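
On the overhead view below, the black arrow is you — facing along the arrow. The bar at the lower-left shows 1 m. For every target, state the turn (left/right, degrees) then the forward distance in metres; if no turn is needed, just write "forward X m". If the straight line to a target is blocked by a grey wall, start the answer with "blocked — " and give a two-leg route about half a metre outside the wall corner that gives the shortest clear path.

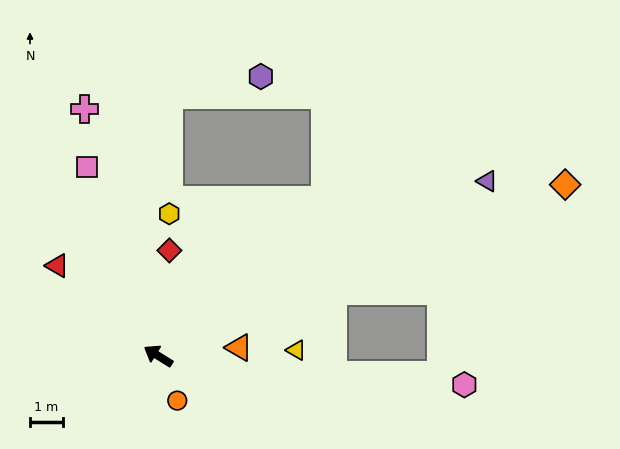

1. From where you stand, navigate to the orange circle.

turn left 145°, forward 1.5 m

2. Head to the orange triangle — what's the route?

turn right 142°, forward 2.4 m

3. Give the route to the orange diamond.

turn right 125°, forward 13.3 m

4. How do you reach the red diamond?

turn right 64°, forward 3.2 m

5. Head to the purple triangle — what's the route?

turn right 120°, forward 11.2 m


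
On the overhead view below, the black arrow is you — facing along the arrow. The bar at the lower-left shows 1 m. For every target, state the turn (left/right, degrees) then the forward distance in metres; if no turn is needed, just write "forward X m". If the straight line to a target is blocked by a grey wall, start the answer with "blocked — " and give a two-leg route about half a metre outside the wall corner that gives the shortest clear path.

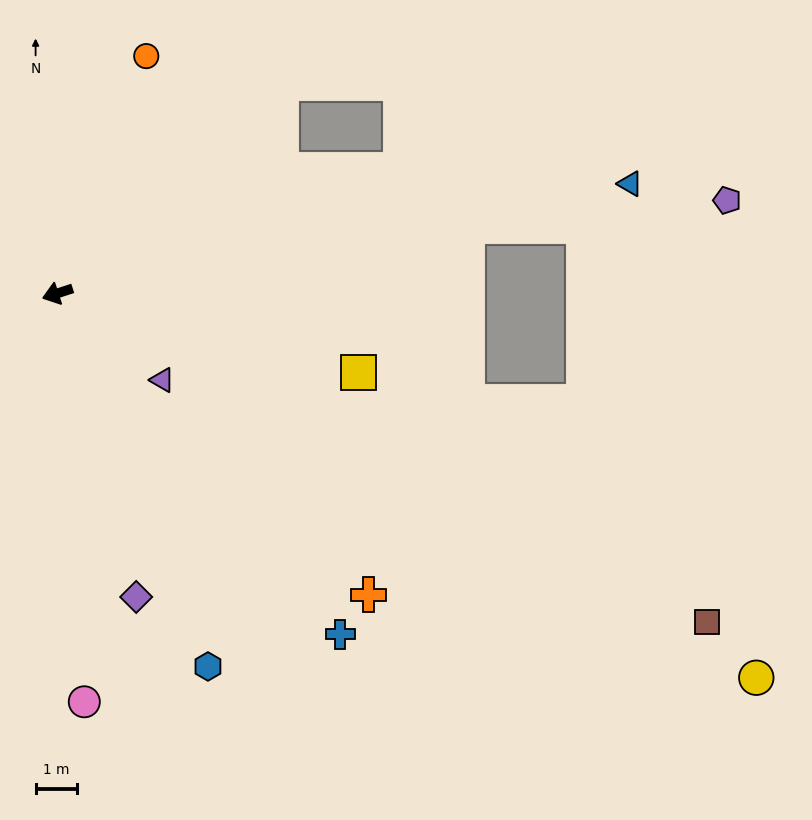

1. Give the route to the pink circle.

turn left 76°, forward 9.9 m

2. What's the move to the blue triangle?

turn left 173°, forward 14.2 m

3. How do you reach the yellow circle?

turn left 133°, forward 19.4 m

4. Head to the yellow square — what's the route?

turn left 147°, forward 7.6 m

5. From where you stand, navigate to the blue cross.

turn left 112°, forward 10.8 m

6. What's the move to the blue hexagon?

turn left 94°, forward 9.8 m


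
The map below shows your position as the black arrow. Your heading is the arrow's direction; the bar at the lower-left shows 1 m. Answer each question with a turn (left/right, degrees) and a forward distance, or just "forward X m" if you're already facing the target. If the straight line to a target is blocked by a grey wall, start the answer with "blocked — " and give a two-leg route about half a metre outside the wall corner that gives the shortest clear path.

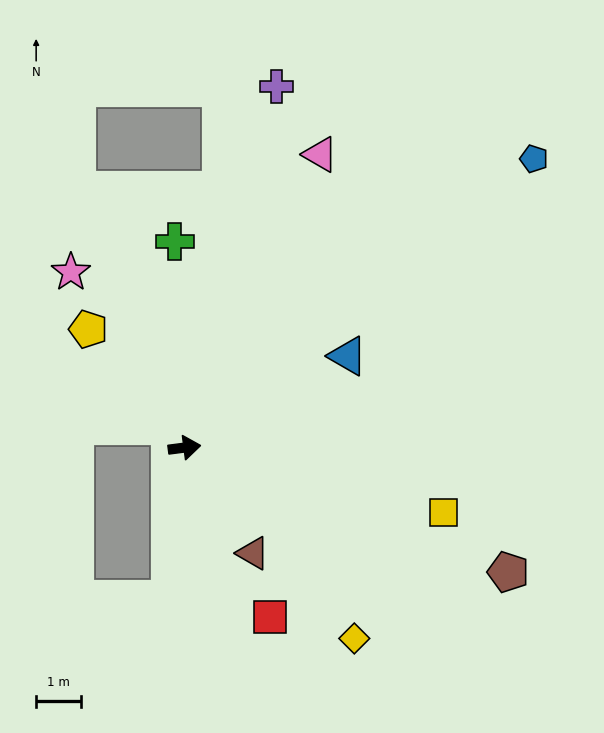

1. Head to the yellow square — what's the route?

turn right 21°, forward 6.0 m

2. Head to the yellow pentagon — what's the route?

turn left 122°, forward 3.4 m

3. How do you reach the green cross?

turn left 85°, forward 4.6 m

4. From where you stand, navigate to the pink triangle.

turn left 58°, forward 7.3 m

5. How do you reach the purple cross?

turn left 68°, forward 8.4 m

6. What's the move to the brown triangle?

turn right 64°, forward 2.8 m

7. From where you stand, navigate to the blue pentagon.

turn left 32°, forward 10.2 m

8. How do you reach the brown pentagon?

turn right 28°, forward 7.8 m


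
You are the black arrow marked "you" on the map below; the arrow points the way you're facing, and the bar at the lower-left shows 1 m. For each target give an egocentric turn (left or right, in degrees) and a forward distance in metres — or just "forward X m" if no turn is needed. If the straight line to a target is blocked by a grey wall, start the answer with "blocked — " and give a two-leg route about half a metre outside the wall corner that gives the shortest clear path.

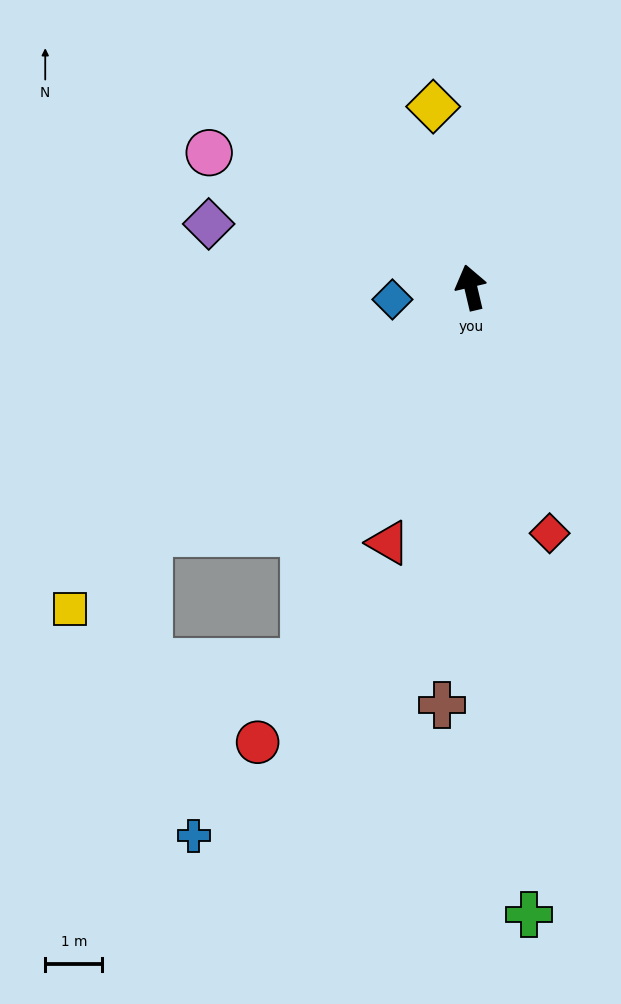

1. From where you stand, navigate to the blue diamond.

turn left 85°, forward 1.4 m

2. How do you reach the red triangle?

turn left 149°, forward 4.7 m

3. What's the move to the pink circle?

turn left 49°, forward 5.1 m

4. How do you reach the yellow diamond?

forward 3.2 m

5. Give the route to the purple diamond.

turn left 63°, forward 4.7 m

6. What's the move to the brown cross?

turn left 163°, forward 7.3 m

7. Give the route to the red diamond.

turn right 175°, forward 4.5 m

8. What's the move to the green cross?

turn left 172°, forward 11.0 m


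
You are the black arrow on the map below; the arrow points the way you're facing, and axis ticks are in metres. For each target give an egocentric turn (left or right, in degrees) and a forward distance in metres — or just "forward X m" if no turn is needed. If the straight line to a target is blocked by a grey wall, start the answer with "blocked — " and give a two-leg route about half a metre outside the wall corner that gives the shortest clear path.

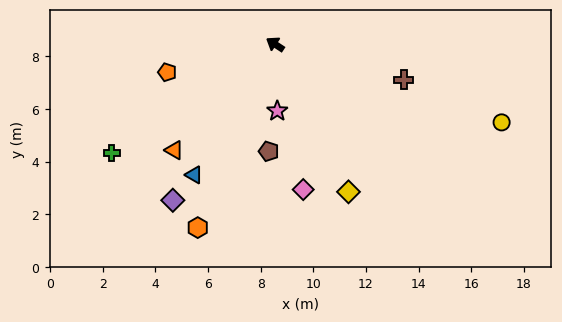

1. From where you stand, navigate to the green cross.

turn left 67°, forward 7.5 m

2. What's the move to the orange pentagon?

turn left 48°, forward 4.2 m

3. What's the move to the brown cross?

turn right 162°, forward 5.1 m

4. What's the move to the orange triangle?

turn left 80°, forward 5.6 m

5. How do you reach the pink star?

turn left 125°, forward 2.5 m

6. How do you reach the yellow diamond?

turn left 150°, forward 6.3 m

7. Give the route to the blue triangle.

turn left 92°, forward 5.8 m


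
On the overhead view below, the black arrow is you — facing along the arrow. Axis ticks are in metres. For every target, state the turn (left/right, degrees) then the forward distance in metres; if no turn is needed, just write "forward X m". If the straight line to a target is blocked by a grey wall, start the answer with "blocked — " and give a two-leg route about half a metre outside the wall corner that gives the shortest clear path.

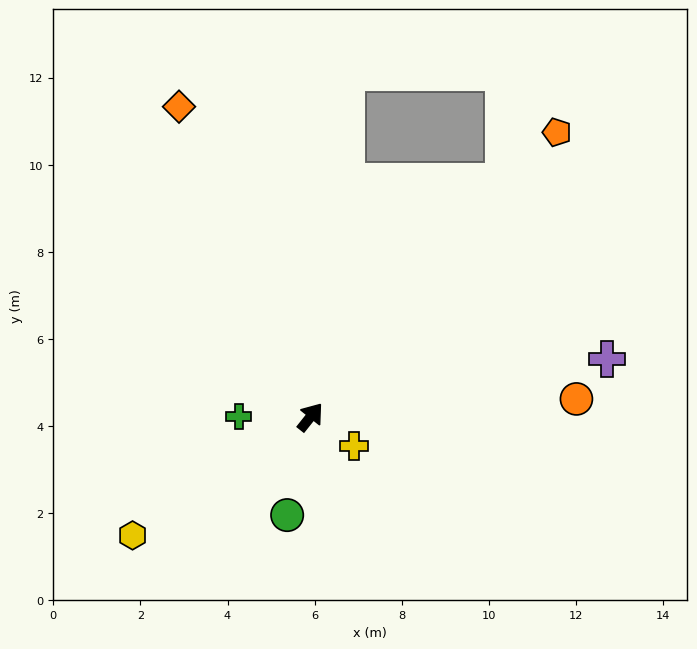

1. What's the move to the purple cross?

turn right 41°, forward 6.9 m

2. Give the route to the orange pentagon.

turn right 2°, forward 8.6 m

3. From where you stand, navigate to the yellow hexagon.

turn left 162°, forward 4.9 m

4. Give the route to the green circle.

turn right 155°, forward 2.3 m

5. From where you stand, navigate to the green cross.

turn left 128°, forward 1.6 m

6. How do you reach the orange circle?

turn right 48°, forward 6.1 m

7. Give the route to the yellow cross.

turn right 85°, forward 1.2 m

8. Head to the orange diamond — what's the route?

turn left 61°, forward 7.7 m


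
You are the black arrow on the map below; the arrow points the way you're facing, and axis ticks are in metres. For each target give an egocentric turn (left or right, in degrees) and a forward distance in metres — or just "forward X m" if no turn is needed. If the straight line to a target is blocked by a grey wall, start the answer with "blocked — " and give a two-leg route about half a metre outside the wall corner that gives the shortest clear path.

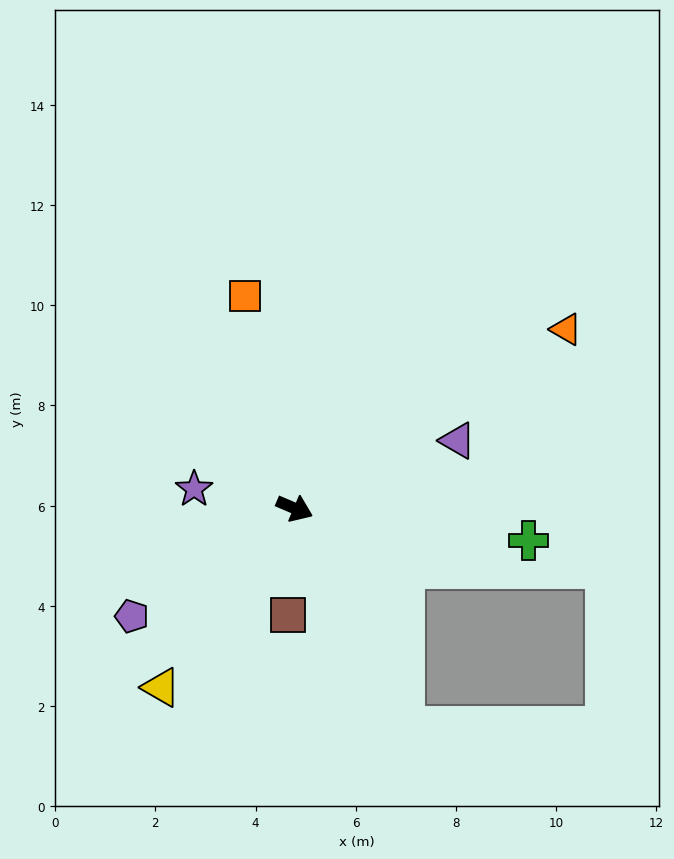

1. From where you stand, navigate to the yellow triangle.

turn right 104°, forward 4.5 m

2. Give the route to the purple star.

turn right 168°, forward 2.0 m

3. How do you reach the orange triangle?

turn left 56°, forward 6.5 m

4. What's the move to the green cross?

turn left 15°, forward 4.7 m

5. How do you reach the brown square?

turn right 71°, forward 2.1 m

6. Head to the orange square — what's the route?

turn left 126°, forward 4.4 m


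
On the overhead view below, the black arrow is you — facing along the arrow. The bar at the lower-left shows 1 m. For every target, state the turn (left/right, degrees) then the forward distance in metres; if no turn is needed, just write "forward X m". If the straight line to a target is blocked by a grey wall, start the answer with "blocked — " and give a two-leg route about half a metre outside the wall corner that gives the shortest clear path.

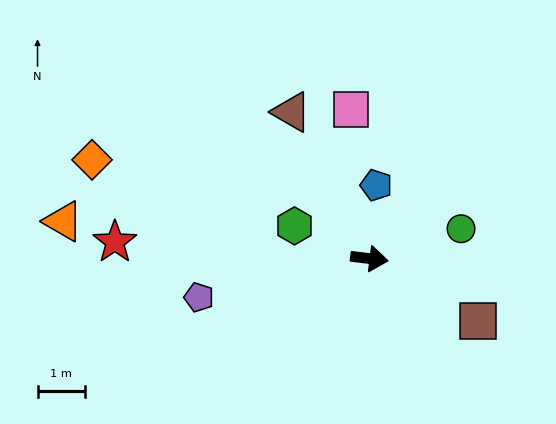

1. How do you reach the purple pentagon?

turn right 160°, forward 3.7 m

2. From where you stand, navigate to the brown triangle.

turn left 125°, forward 3.5 m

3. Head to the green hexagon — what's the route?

turn left 163°, forward 1.7 m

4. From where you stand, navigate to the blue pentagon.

turn left 92°, forward 1.6 m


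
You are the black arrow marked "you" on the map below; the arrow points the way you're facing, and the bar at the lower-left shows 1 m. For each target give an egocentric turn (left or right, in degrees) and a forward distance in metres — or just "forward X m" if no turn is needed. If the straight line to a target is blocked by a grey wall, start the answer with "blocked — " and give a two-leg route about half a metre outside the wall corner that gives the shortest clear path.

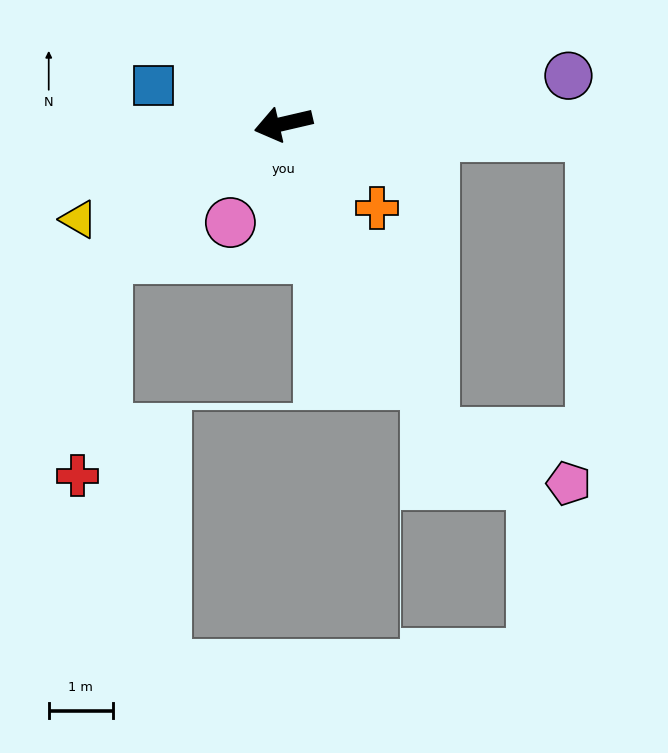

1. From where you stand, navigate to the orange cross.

turn left 125°, forward 2.0 m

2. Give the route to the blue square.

turn right 29°, forward 2.1 m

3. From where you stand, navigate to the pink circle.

turn left 49°, forward 1.8 m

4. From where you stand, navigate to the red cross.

blocked — turn left 24°, forward 3.5 m, then turn left 46°, forward 3.4 m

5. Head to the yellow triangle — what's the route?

turn left 12°, forward 3.5 m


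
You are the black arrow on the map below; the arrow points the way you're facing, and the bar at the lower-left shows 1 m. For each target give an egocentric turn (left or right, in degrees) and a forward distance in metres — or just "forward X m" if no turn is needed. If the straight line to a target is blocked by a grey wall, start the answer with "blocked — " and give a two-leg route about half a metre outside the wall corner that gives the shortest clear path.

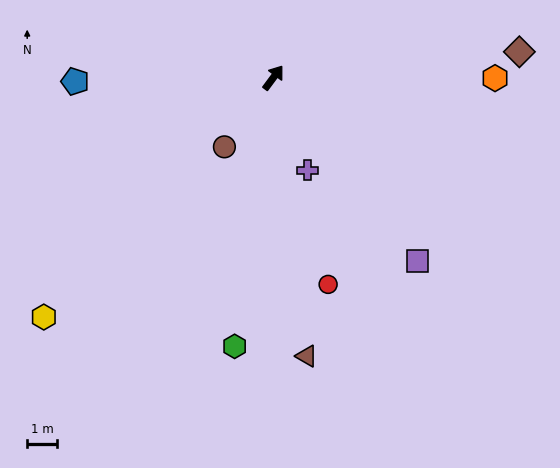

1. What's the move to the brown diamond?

turn right 47°, forward 8.3 m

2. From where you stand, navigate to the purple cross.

turn right 123°, forward 3.3 m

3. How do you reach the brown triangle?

turn right 137°, forward 9.5 m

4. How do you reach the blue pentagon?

turn left 128°, forward 6.7 m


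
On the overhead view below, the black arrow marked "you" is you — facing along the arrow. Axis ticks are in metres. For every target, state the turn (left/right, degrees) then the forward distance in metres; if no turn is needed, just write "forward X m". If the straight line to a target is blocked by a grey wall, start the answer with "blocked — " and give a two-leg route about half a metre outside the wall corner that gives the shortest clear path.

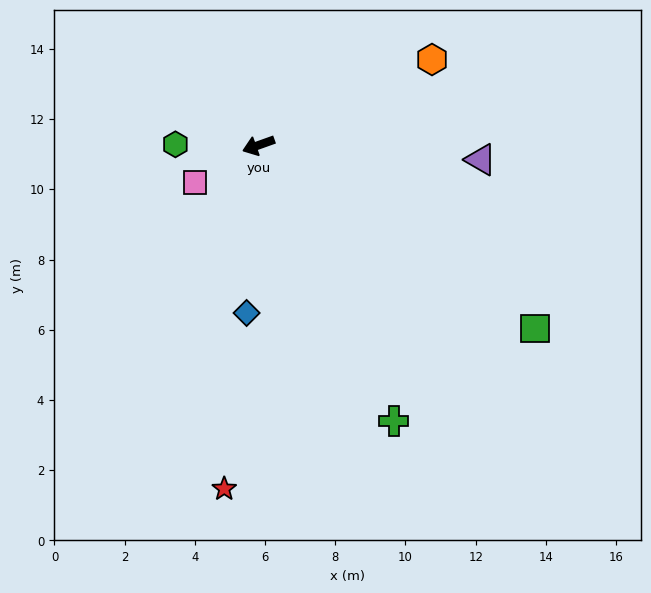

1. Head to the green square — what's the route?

turn left 127°, forward 9.5 m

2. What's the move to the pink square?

turn left 11°, forward 2.1 m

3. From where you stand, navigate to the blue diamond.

turn left 66°, forward 4.8 m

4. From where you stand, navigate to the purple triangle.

turn left 157°, forward 6.3 m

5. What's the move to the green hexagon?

turn right 20°, forward 2.4 m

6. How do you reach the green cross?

turn left 96°, forward 8.7 m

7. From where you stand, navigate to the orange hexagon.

turn right 173°, forward 5.5 m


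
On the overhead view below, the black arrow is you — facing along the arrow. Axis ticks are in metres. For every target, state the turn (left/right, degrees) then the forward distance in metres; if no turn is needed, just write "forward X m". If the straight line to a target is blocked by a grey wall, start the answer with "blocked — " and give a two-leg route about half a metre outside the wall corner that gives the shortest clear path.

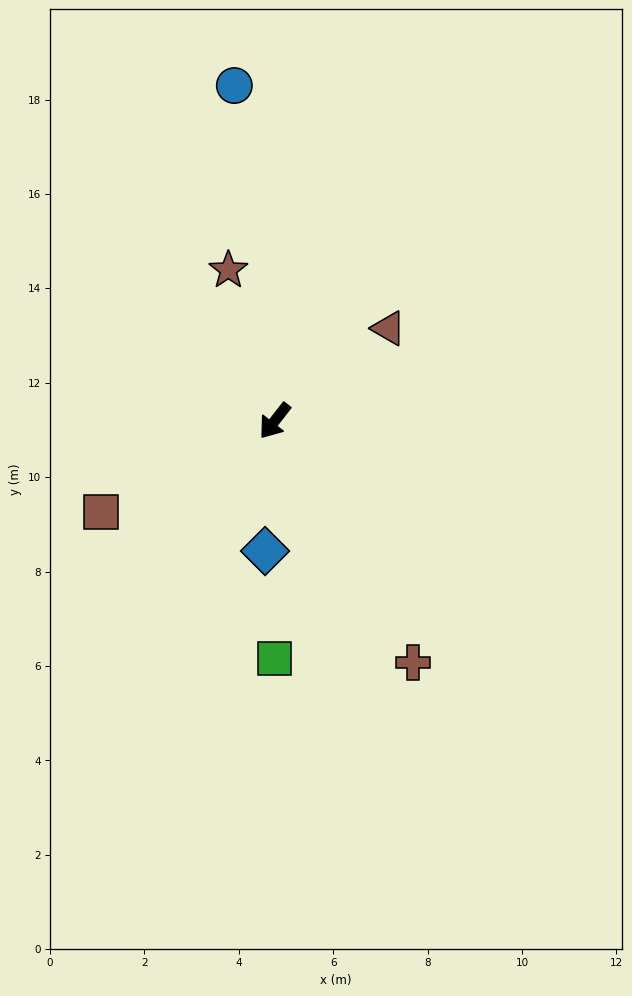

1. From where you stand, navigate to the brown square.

turn right 24°, forward 4.1 m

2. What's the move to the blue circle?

turn right 135°, forward 7.2 m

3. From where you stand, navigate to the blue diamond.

turn left 34°, forward 2.8 m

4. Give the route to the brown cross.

turn left 68°, forward 5.9 m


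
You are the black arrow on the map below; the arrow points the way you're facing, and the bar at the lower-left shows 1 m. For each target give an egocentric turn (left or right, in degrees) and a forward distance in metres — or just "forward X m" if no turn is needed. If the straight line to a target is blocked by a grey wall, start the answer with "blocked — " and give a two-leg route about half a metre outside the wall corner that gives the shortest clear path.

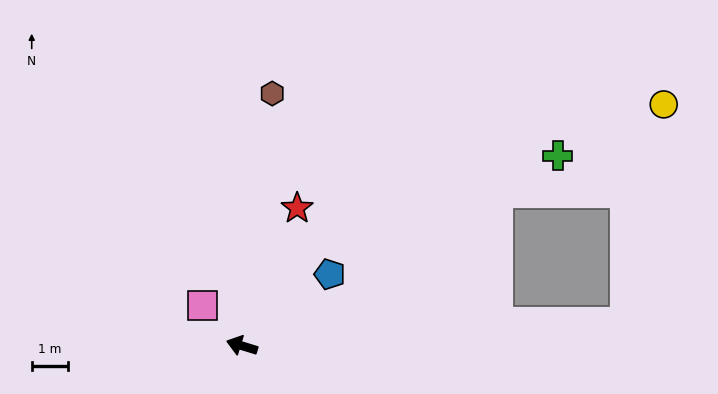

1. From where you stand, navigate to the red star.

turn right 95°, forward 4.0 m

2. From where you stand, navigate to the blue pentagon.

turn right 124°, forward 3.1 m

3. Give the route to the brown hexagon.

turn right 80°, forward 6.9 m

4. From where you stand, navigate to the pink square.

turn right 28°, forward 1.5 m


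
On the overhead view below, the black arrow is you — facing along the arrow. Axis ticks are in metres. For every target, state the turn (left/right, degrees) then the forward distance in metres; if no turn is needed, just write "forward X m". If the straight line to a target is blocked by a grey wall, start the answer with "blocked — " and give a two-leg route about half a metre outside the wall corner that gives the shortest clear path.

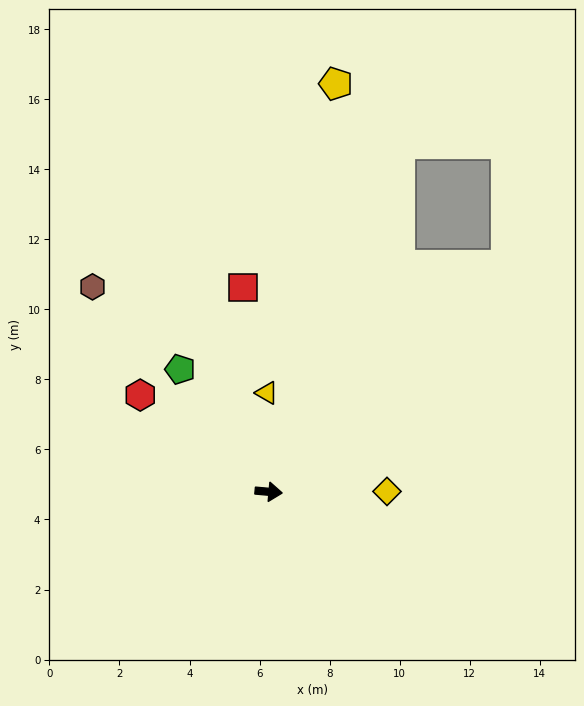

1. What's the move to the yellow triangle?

turn left 96°, forward 2.8 m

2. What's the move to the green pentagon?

turn left 131°, forward 4.3 m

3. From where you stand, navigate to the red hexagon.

turn left 148°, forward 4.6 m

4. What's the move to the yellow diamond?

turn left 5°, forward 3.4 m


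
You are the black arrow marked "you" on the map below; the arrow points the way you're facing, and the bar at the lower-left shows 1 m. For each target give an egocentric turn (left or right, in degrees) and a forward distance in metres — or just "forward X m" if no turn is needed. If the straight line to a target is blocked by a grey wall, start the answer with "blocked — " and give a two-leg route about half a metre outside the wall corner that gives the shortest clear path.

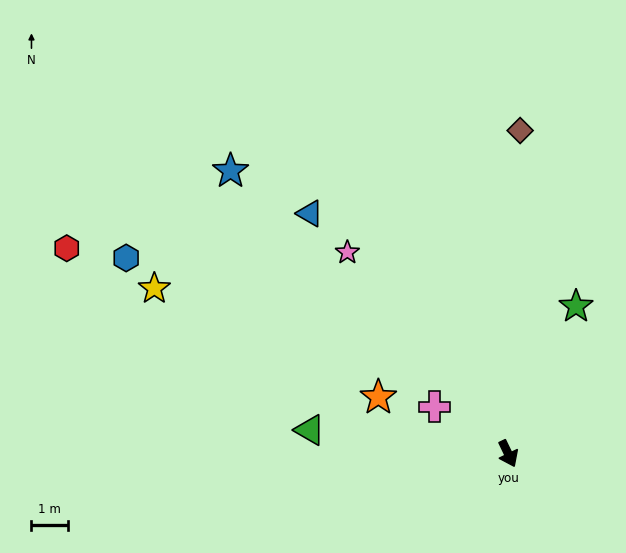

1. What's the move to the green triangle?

turn right 122°, forward 5.5 m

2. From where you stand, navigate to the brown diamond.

turn left 152°, forward 8.8 m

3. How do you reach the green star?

turn left 130°, forward 4.4 m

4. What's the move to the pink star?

turn right 167°, forward 7.0 m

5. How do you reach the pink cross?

turn right 148°, forward 2.4 m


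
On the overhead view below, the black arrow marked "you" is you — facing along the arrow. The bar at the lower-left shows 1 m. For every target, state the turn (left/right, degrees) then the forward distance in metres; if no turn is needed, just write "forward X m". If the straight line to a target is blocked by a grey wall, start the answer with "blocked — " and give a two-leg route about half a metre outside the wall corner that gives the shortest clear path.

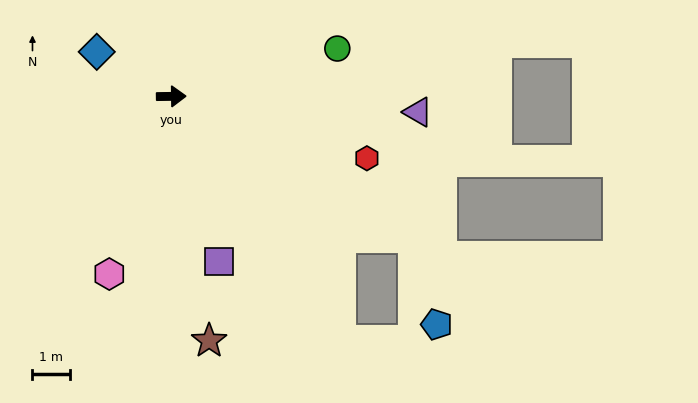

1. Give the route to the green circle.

turn left 15°, forward 4.6 m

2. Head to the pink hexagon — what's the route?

turn right 110°, forward 5.0 m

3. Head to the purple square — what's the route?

turn right 75°, forward 4.6 m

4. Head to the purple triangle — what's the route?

turn right 4°, forward 6.6 m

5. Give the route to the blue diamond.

turn left 148°, forward 2.3 m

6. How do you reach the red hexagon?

turn right 18°, forward 5.5 m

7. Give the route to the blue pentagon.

blocked — turn right 31°, forward 7.5 m, then turn right 45°, forward 2.4 m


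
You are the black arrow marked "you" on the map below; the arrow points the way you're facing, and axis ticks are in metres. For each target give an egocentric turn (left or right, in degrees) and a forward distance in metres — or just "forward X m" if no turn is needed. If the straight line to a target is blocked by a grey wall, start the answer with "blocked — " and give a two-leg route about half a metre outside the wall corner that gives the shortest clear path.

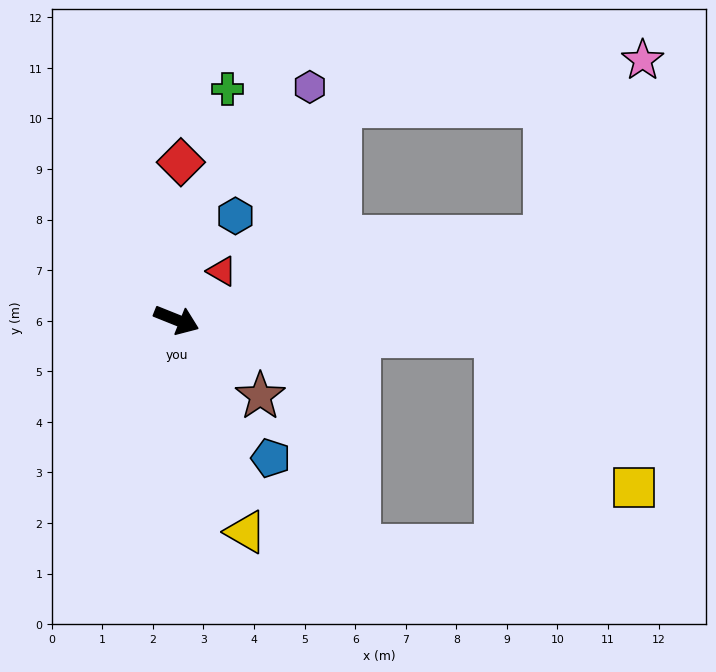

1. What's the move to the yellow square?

blocked — turn left 19°, forward 6.3 m, then turn right 45°, forward 4.1 m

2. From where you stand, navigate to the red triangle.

turn left 69°, forward 1.3 m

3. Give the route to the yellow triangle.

turn right 50°, forward 4.4 m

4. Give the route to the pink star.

blocked — turn left 35°, forward 7.5 m, then turn left 48°, forward 4.0 m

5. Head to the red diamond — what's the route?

turn left 110°, forward 3.1 m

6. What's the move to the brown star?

turn right 20°, forward 2.2 m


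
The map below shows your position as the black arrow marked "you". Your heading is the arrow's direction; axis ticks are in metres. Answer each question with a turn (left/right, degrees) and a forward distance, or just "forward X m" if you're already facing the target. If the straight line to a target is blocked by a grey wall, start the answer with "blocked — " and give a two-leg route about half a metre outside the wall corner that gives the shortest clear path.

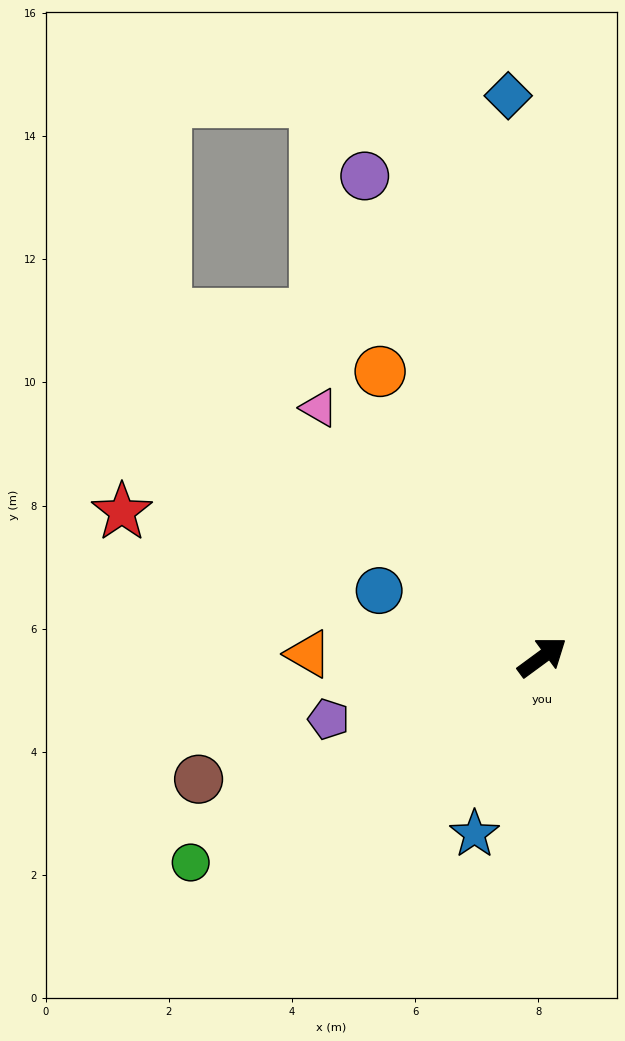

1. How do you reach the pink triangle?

turn left 96°, forward 5.4 m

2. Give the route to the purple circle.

turn left 74°, forward 8.3 m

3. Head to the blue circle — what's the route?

turn left 122°, forward 2.9 m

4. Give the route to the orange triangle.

turn left 143°, forward 3.8 m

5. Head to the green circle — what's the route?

turn left 174°, forward 6.6 m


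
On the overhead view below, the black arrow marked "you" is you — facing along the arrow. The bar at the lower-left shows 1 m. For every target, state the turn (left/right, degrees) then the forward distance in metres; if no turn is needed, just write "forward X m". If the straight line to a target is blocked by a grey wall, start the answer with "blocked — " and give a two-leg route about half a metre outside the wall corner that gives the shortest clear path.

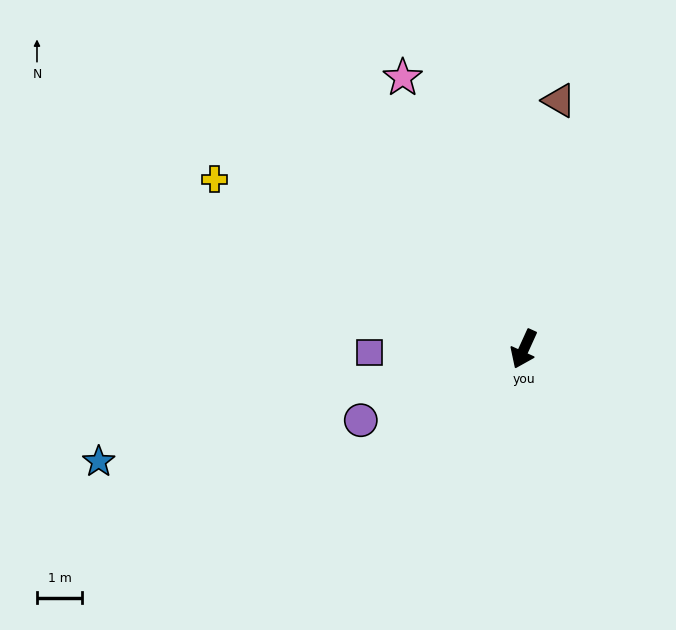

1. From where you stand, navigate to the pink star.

turn right 131°, forward 6.6 m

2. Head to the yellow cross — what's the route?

turn right 94°, forward 7.8 m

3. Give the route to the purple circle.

turn right 42°, forward 3.9 m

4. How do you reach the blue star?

turn right 51°, forward 9.7 m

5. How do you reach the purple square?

turn right 64°, forward 3.4 m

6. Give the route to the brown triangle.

turn right 164°, forward 5.6 m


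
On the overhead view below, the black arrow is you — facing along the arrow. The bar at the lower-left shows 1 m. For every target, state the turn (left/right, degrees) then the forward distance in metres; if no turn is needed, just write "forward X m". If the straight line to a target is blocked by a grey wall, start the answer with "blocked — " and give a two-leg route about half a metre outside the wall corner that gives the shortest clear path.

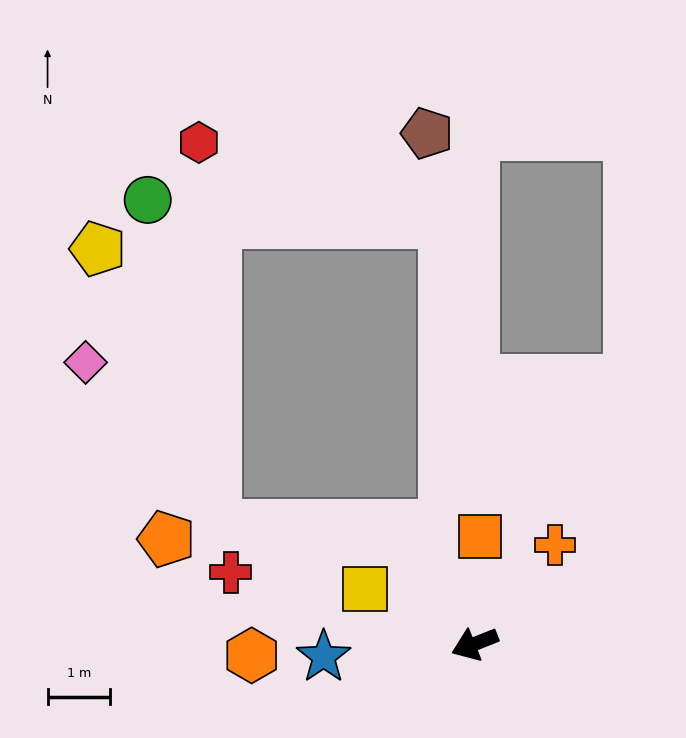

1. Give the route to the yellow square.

turn right 48°, forward 2.0 m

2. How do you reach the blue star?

turn right 17°, forward 2.4 m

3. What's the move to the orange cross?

turn right 151°, forward 2.0 m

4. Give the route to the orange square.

turn right 114°, forward 1.7 m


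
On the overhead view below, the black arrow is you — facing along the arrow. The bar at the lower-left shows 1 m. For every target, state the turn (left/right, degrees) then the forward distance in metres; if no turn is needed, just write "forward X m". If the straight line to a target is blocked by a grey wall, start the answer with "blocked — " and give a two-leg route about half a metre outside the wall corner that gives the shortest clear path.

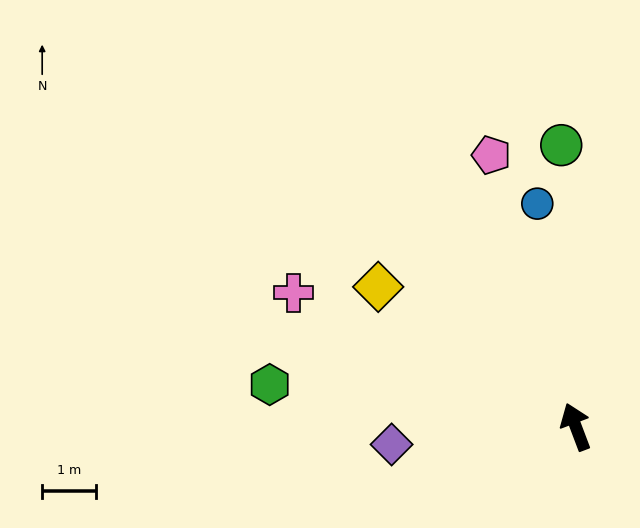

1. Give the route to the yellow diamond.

turn left 34°, forward 4.5 m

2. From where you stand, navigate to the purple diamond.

turn left 75°, forward 3.5 m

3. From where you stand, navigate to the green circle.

turn right 18°, forward 5.3 m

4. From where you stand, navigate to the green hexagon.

turn left 61°, forward 5.8 m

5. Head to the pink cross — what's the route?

turn left 44°, forward 5.8 m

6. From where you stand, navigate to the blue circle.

turn right 11°, forward 4.2 m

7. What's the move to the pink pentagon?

turn right 3°, forward 5.3 m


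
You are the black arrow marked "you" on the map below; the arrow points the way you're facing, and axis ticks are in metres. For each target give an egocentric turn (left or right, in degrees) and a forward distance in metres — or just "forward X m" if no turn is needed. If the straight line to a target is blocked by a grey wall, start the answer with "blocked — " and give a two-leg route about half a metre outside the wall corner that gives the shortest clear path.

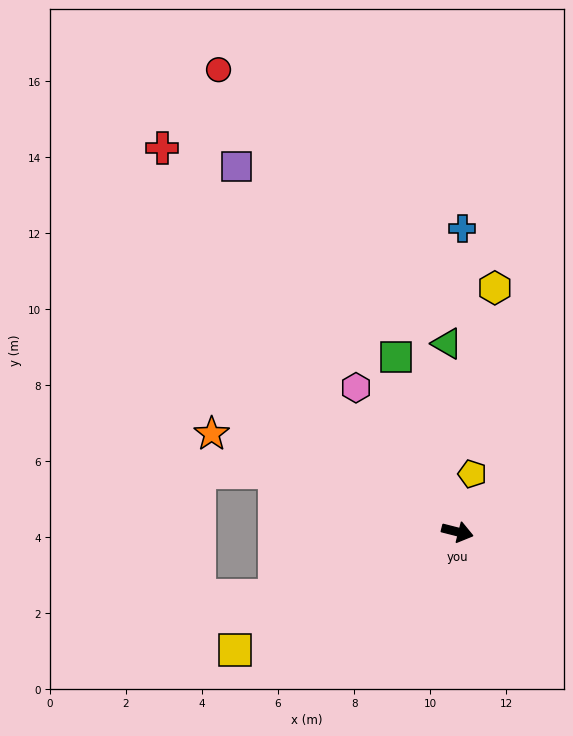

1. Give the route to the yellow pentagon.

turn left 90°, forward 1.6 m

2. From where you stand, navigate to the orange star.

turn left 173°, forward 7.0 m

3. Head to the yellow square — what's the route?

turn right 138°, forward 6.6 m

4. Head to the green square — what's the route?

turn left 124°, forward 4.9 m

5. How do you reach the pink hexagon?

turn left 139°, forward 4.6 m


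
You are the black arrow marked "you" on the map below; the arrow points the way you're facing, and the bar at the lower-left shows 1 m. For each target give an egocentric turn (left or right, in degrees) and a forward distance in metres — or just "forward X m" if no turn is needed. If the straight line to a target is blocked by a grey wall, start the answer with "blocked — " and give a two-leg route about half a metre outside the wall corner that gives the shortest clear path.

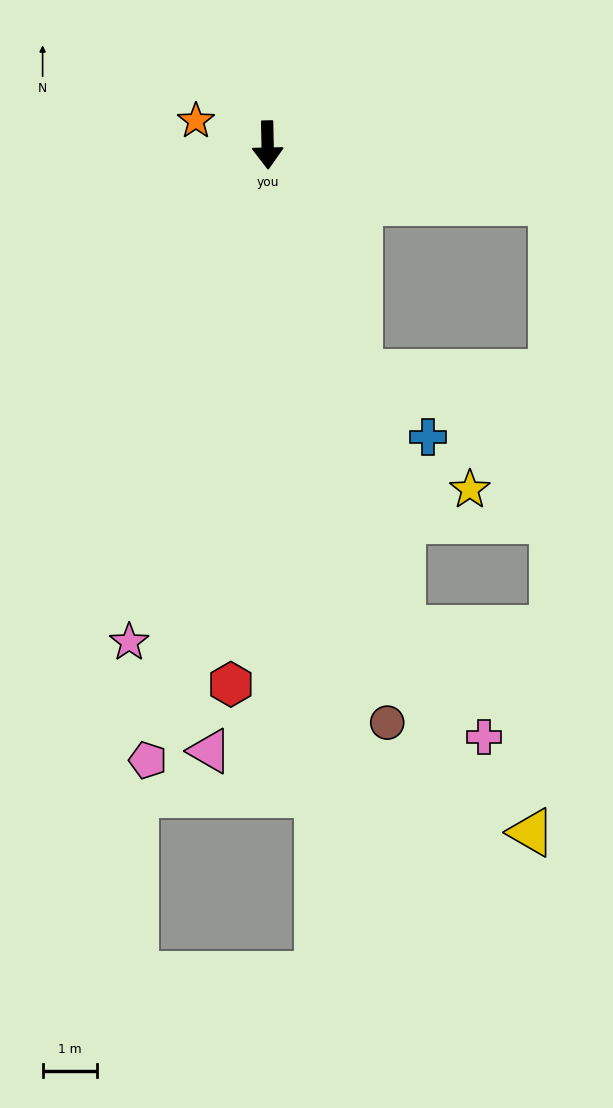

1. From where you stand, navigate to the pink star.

turn right 17°, forward 9.4 m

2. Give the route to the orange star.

turn right 110°, forward 1.4 m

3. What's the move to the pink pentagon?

turn right 12°, forward 11.5 m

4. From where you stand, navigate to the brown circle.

turn left 11°, forward 10.8 m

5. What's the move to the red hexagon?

turn right 5°, forward 9.9 m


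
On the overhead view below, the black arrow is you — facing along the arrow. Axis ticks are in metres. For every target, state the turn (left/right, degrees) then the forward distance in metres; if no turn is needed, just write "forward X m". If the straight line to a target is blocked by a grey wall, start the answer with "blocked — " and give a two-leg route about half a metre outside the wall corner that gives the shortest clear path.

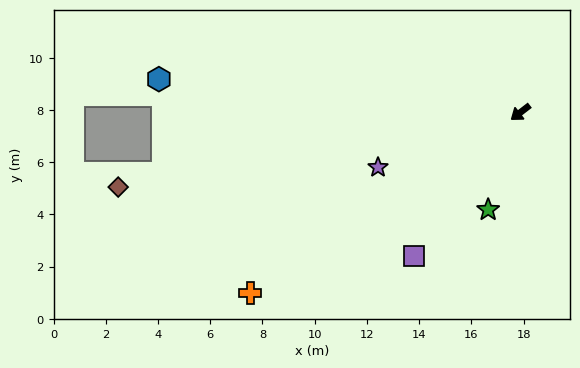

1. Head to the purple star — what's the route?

turn right 17°, forward 5.8 m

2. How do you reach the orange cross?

turn right 4°, forward 12.4 m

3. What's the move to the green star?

turn left 34°, forward 3.9 m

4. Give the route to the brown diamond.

turn right 27°, forward 15.7 m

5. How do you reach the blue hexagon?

turn right 43°, forward 13.9 m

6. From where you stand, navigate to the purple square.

turn left 16°, forward 6.9 m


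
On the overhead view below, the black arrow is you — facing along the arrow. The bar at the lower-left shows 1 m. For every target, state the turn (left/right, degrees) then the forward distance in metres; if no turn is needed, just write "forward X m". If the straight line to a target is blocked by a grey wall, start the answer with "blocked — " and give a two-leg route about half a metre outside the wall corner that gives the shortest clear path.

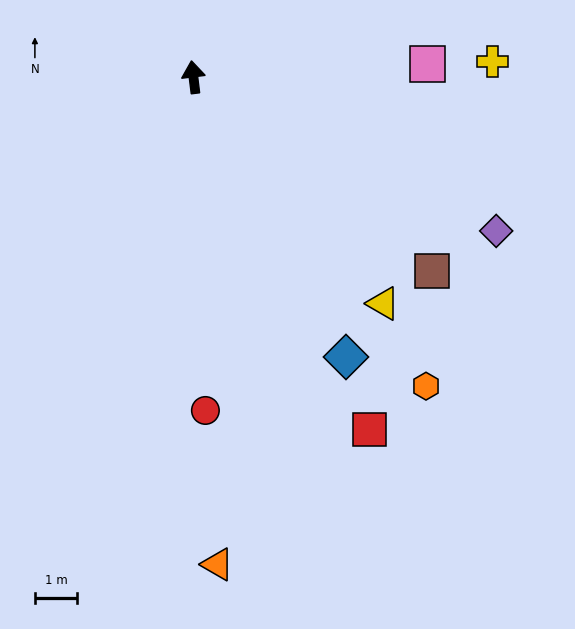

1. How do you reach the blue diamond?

turn right 158°, forward 7.5 m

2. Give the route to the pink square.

turn right 94°, forward 5.5 m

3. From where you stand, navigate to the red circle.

turn left 175°, forward 7.8 m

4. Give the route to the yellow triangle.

turn right 147°, forward 6.9 m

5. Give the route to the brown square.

turn right 136°, forward 7.2 m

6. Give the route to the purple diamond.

turn right 124°, forward 8.0 m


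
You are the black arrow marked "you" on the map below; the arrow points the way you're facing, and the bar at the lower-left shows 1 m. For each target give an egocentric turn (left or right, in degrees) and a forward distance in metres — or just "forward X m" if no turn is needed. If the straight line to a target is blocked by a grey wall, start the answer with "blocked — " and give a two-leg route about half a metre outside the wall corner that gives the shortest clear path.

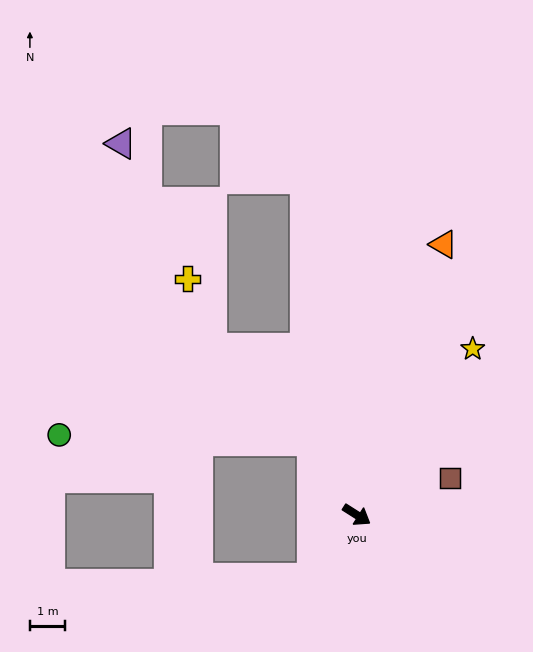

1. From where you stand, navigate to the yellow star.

turn left 87°, forward 5.8 m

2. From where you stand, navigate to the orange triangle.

turn left 105°, forward 8.1 m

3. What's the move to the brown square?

turn left 54°, forward 2.9 m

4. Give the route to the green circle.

blocked — turn left 154°, forward 2.5 m, then turn left 57°, forward 7.2 m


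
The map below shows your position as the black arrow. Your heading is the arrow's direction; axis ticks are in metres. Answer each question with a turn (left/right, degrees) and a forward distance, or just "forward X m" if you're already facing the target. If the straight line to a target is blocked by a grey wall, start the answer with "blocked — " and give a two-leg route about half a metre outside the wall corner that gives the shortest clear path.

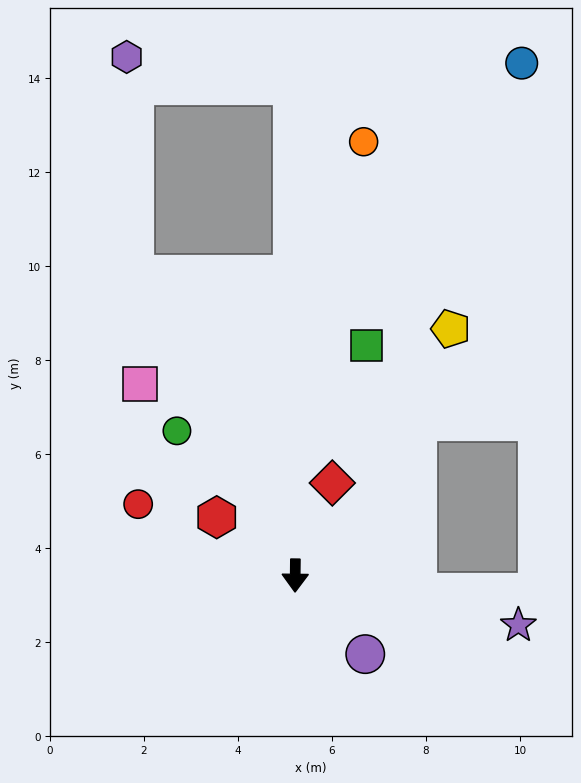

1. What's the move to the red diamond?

turn left 159°, forward 2.1 m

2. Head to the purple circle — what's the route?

turn left 42°, forward 2.2 m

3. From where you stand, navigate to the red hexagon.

turn right 126°, forward 2.1 m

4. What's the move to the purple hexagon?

blocked — turn right 151°, forward 7.2 m, then turn right 26°, forward 4.7 m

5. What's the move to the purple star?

turn left 78°, forward 4.9 m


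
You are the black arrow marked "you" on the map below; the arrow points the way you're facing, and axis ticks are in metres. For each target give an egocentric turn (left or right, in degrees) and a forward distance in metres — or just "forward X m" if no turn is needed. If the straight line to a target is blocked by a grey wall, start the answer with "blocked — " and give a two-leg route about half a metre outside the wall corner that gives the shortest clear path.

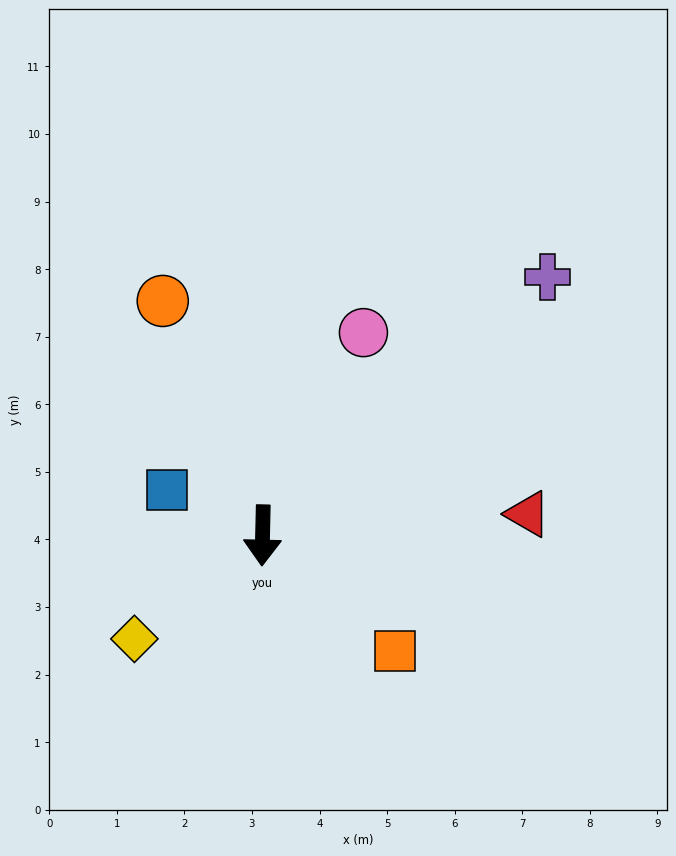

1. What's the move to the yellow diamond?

turn right 50°, forward 2.4 m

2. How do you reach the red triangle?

turn left 96°, forward 3.9 m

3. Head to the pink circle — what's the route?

turn left 155°, forward 3.4 m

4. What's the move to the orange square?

turn left 50°, forward 2.6 m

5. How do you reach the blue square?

turn right 114°, forward 1.6 m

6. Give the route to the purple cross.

turn left 134°, forward 5.7 m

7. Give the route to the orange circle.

turn right 156°, forward 3.8 m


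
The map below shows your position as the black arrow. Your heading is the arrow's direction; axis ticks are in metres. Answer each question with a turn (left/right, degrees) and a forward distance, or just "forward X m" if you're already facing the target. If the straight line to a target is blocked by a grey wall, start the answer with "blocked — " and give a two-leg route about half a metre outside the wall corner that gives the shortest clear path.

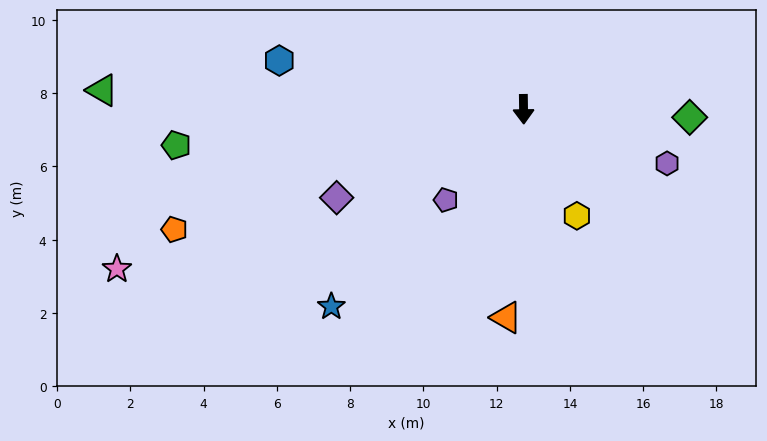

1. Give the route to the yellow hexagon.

turn left 26°, forward 3.3 m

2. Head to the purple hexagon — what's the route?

turn left 69°, forward 4.2 m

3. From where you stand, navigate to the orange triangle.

turn right 6°, forward 5.7 m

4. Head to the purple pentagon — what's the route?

turn right 41°, forward 3.3 m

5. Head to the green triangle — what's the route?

turn right 93°, forward 11.5 m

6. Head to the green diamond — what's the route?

turn left 86°, forward 4.5 m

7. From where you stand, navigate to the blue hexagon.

turn right 102°, forward 6.8 m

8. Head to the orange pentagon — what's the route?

turn right 72°, forward 10.1 m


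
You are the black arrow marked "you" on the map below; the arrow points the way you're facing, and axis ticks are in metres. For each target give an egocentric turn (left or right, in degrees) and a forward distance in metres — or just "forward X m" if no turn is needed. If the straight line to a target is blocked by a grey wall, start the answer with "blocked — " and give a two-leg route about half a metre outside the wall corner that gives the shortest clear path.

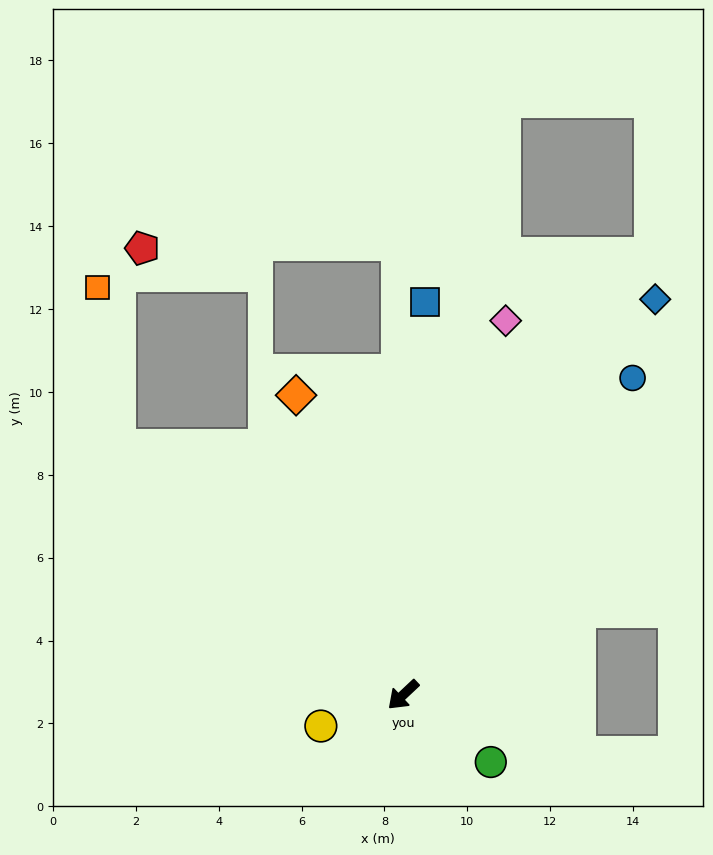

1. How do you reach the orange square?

blocked — turn right 84°, forward 9.1 m, then turn right 42°, forward 3.9 m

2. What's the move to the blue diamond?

turn right 166°, forward 11.3 m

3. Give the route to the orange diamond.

turn right 114°, forward 7.7 m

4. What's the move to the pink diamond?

turn right 149°, forward 9.4 m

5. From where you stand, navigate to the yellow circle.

turn right 23°, forward 2.1 m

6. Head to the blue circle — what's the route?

turn right 169°, forward 9.4 m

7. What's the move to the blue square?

turn right 136°, forward 9.5 m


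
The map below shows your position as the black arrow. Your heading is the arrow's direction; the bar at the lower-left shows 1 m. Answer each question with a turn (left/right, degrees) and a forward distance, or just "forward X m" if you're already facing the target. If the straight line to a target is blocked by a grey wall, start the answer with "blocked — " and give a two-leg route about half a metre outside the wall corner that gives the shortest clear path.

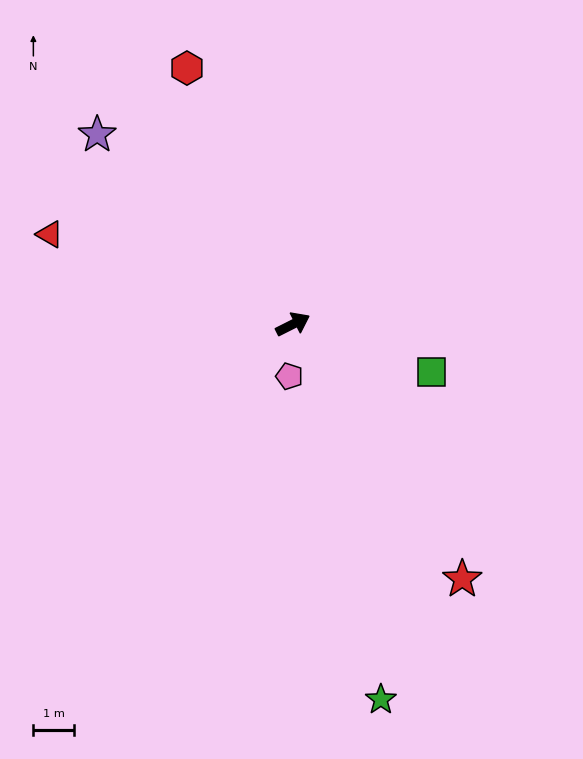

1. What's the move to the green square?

turn right 46°, forward 3.6 m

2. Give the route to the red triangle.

turn left 133°, forward 6.4 m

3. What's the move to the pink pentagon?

turn right 121°, forward 1.3 m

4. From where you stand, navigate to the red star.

turn right 83°, forward 7.6 m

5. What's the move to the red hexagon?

turn left 86°, forward 6.9 m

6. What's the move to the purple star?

turn left 109°, forward 6.7 m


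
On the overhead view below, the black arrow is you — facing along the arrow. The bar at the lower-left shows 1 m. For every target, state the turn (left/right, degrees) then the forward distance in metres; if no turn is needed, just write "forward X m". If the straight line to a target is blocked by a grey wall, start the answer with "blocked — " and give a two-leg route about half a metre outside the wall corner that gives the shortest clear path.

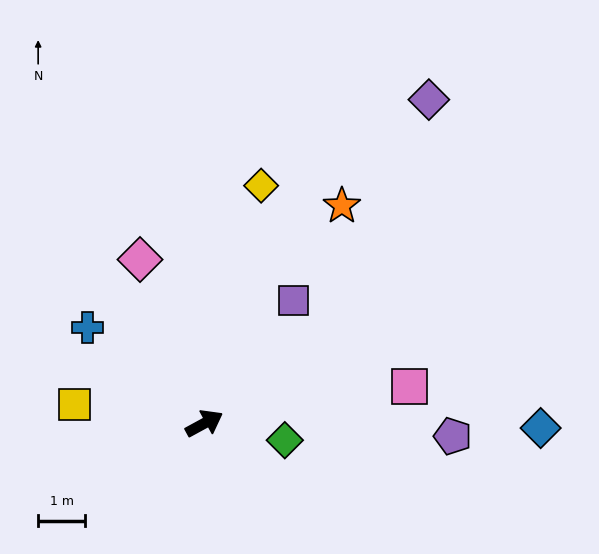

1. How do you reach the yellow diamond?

turn left 48°, forward 5.2 m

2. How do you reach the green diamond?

turn right 40°, forward 1.8 m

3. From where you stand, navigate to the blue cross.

turn left 112°, forward 3.2 m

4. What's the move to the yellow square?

turn left 143°, forward 2.8 m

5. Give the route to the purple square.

turn left 25°, forward 3.2 m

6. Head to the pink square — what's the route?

turn right 19°, forward 4.5 m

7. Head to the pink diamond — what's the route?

turn left 83°, forward 3.8 m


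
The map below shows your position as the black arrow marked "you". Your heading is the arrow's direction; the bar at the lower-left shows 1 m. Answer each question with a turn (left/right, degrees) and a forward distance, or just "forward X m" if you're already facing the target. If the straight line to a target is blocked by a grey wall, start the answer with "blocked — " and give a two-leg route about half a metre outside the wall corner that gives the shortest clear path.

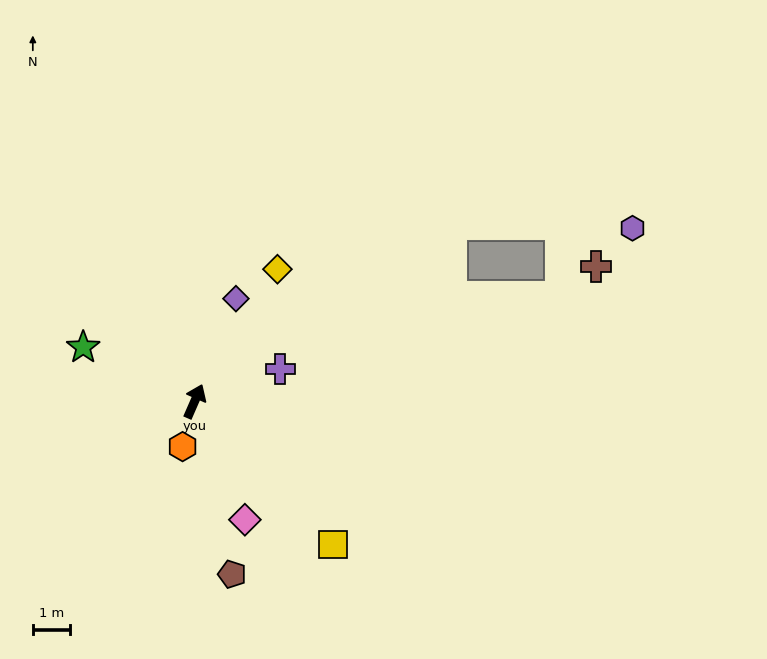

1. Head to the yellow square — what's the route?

turn right 112°, forward 5.3 m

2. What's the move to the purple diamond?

forward 3.0 m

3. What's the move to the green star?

turn left 88°, forward 3.3 m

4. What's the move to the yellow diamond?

turn right 8°, forward 4.2 m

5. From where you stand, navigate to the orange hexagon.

turn right 171°, forward 1.3 m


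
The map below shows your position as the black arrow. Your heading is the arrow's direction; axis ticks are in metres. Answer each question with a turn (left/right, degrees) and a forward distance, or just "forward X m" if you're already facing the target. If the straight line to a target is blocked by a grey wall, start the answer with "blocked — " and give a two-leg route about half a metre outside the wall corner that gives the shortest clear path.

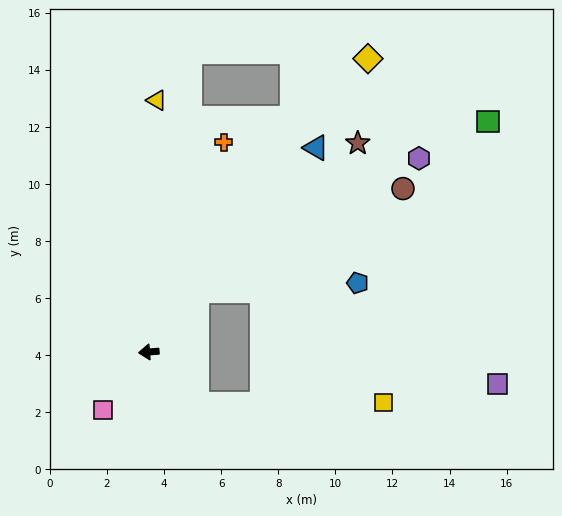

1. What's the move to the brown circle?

blocked — turn right 133°, forward 2.7 m, then turn right 25°, forward 8.1 m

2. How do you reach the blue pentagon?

blocked — turn right 133°, forward 2.7 m, then turn right 49°, forward 5.6 m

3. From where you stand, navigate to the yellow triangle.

turn right 96°, forward 8.8 m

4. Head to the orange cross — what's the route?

turn right 114°, forward 7.8 m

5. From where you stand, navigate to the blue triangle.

turn right 134°, forward 9.2 m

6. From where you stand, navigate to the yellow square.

blocked — turn left 129°, forward 2.5 m, then turn left 47°, forward 6.5 m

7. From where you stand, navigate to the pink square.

turn left 47°, forward 2.6 m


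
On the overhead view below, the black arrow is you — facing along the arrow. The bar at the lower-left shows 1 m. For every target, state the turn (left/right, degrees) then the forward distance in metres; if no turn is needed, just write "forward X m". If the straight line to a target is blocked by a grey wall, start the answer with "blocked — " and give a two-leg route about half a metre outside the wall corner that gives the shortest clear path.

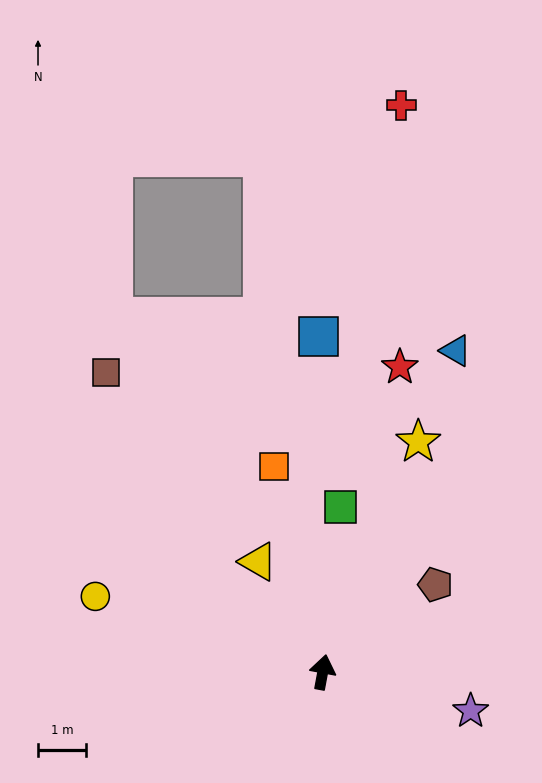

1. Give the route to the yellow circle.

turn left 82°, forward 5.0 m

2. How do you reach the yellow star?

turn right 12°, forward 5.2 m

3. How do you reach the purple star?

turn right 94°, forward 3.2 m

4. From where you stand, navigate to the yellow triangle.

turn left 41°, forward 2.7 m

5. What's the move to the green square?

turn left 4°, forward 3.5 m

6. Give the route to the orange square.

turn left 24°, forward 4.4 m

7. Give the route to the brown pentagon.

turn right 42°, forward 3.0 m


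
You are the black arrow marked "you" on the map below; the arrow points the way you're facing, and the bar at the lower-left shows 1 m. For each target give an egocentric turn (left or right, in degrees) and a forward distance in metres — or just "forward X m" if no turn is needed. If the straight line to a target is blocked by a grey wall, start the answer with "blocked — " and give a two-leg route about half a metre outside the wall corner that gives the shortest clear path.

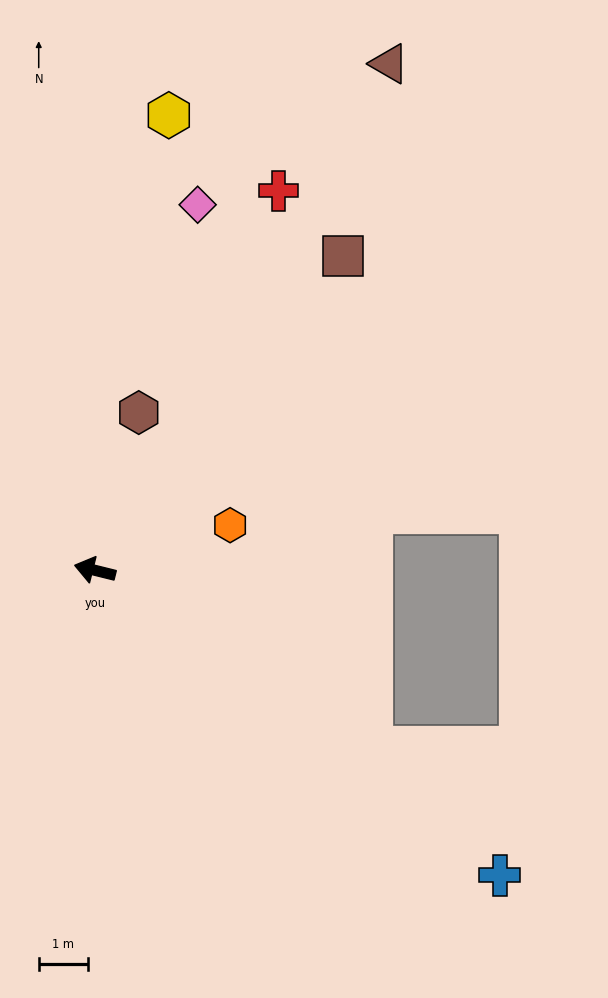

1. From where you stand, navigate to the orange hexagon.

turn right 148°, forward 2.9 m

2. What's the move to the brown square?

turn right 114°, forward 8.2 m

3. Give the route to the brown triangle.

turn right 106°, forward 11.9 m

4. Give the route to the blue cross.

turn left 157°, forward 10.3 m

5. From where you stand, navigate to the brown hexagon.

turn right 92°, forward 3.3 m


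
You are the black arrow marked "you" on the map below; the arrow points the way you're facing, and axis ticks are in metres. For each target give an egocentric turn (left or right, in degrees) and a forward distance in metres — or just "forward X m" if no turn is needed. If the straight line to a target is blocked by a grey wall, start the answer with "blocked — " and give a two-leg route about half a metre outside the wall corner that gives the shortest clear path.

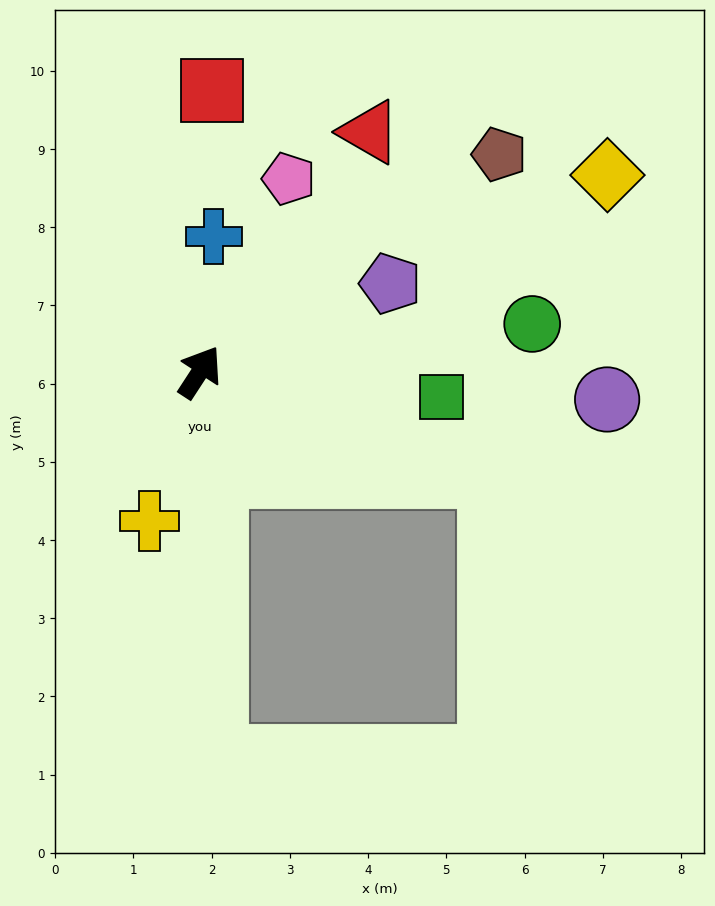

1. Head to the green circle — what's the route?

turn right 49°, forward 4.3 m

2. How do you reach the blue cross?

turn left 27°, forward 1.7 m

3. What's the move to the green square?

turn right 63°, forward 3.1 m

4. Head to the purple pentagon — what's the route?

turn right 32°, forward 2.7 m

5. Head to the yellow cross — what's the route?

turn right 166°, forward 2.0 m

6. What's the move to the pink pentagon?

turn left 8°, forward 2.7 m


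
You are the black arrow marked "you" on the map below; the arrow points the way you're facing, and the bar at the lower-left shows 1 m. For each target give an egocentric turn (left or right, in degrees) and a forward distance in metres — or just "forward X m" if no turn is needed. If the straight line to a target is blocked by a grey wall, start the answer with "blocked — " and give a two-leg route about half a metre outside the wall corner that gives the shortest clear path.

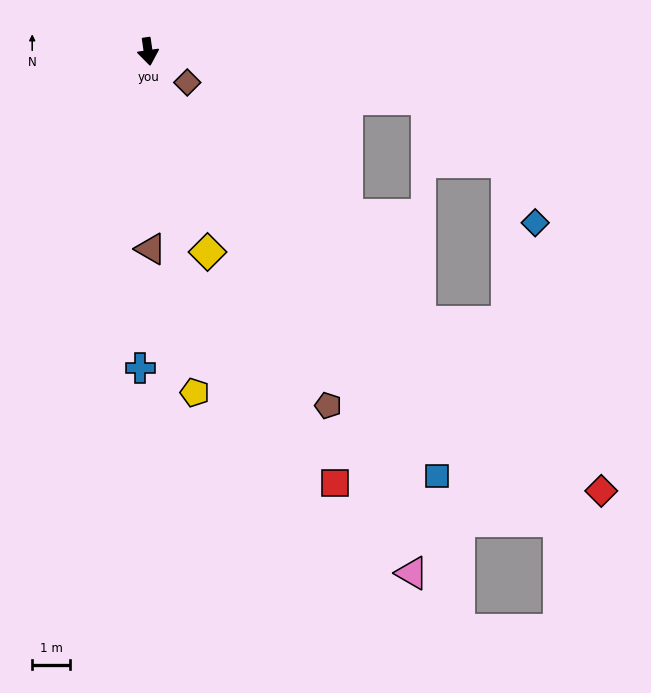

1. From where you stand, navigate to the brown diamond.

turn left 43°, forward 1.3 m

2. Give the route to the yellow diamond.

turn left 8°, forward 5.5 m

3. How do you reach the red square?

turn left 15°, forward 12.4 m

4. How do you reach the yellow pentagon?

forward 9.1 m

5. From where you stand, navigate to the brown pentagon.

turn left 19°, forward 10.5 m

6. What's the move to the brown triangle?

turn right 7°, forward 5.2 m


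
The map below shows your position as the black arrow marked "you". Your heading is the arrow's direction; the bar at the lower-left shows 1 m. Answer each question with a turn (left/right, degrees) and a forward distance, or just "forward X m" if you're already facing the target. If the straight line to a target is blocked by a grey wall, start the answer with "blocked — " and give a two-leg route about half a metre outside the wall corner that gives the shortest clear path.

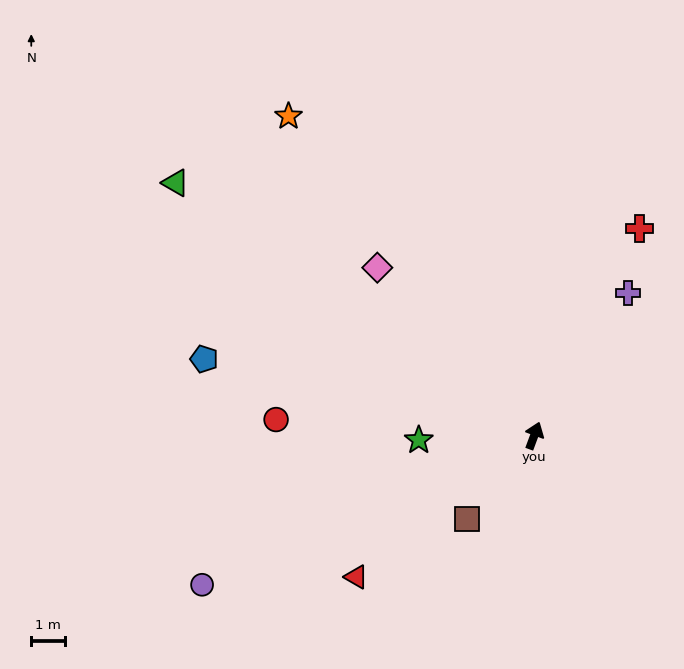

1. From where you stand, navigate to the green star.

turn left 113°, forward 3.4 m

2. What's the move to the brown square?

turn left 162°, forward 3.1 m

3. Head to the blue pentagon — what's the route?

turn left 97°, forward 9.9 m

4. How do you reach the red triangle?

turn left 149°, forward 6.6 m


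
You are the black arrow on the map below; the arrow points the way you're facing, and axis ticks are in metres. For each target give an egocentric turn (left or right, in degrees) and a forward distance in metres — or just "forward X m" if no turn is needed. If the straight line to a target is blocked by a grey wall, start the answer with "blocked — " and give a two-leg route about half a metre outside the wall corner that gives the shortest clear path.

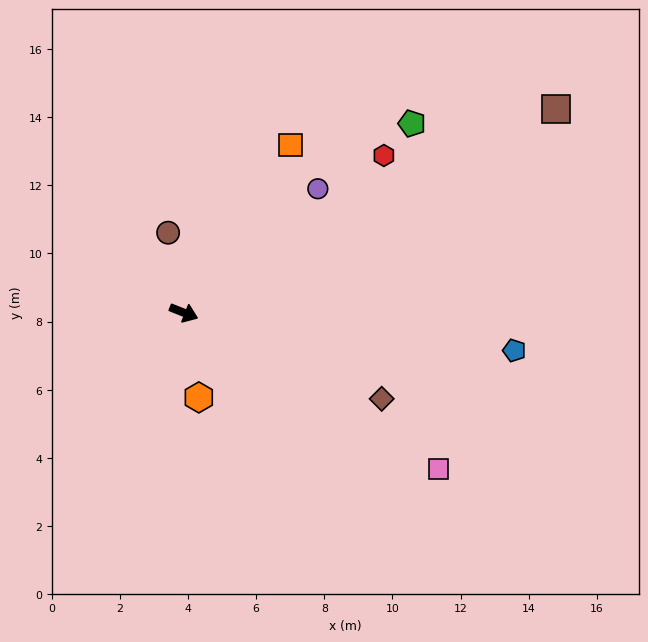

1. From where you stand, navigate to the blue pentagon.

turn left 15°, forward 9.8 m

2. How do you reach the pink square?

turn right 10°, forward 8.8 m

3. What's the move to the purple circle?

turn left 64°, forward 5.4 m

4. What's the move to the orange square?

turn left 79°, forward 5.8 m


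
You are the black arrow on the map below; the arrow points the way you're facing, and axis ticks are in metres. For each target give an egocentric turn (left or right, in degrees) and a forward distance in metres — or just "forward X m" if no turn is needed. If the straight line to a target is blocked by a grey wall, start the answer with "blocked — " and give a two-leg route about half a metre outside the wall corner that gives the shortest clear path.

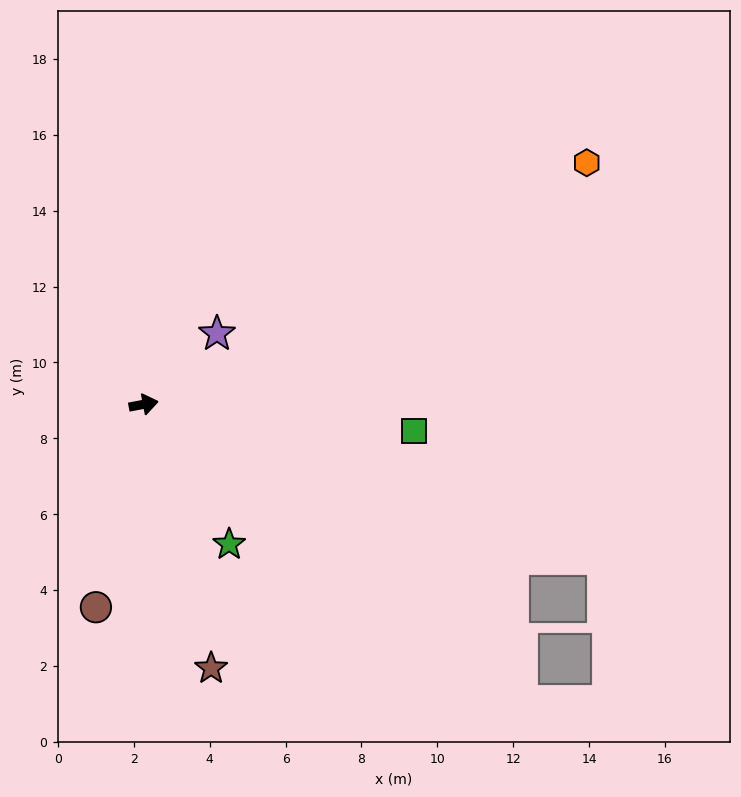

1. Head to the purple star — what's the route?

turn left 33°, forward 2.7 m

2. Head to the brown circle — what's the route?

turn right 114°, forward 5.5 m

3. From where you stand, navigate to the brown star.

turn right 86°, forward 7.2 m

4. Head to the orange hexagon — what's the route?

turn left 18°, forward 13.3 m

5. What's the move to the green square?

turn right 16°, forward 7.2 m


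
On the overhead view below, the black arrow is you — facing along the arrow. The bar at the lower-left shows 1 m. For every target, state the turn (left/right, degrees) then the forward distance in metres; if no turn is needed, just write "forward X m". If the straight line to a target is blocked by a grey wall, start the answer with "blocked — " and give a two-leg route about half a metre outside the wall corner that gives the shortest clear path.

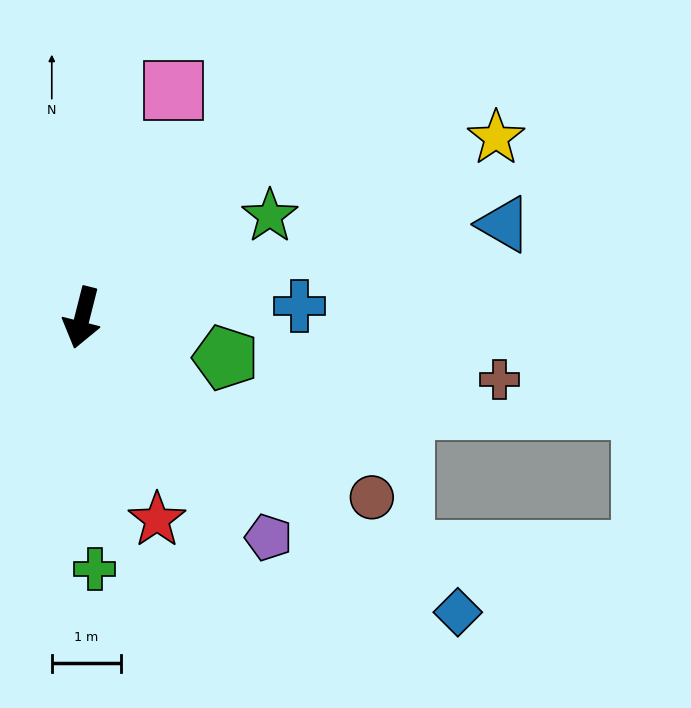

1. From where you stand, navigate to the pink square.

turn left 172°, forward 3.5 m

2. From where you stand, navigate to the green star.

turn left 133°, forward 3.1 m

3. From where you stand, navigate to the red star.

turn left 34°, forward 3.1 m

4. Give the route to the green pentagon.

turn left 89°, forward 2.1 m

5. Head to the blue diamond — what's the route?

turn left 66°, forward 6.9 m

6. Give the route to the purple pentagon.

turn left 54°, forward 4.1 m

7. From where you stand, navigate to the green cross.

turn left 17°, forward 3.6 m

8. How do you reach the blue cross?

turn left 107°, forward 3.1 m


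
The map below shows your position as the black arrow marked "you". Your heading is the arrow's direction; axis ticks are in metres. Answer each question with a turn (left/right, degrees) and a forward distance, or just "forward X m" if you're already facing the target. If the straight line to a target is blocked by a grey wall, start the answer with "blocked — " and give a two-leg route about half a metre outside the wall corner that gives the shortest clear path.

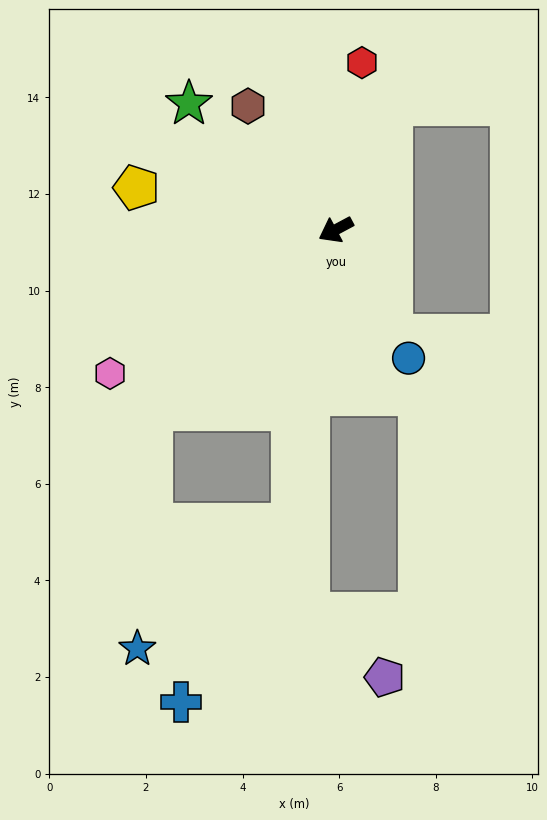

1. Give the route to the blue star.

blocked — turn left 53°, forward 6.1 m, then turn right 42°, forward 4.1 m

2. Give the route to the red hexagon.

turn right 127°, forward 3.5 m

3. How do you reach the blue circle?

turn left 91°, forward 3.1 m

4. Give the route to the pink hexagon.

turn left 4°, forward 5.5 m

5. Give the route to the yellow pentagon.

turn right 40°, forward 4.2 m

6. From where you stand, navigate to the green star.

turn right 69°, forward 4.0 m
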